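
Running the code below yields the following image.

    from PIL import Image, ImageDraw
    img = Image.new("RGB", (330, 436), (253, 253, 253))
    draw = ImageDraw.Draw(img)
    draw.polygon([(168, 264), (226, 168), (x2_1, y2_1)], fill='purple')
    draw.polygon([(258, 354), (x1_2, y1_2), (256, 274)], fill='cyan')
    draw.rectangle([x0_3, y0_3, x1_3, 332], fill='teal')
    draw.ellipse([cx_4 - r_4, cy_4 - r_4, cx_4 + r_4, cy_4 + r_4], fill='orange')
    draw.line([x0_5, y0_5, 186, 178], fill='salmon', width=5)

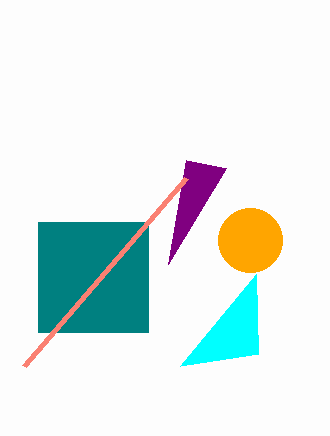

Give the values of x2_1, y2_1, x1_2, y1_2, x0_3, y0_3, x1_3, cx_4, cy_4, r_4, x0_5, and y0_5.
x2_1 = 186, y2_1 = 160, x1_2 = 180, y1_2 = 366, x0_3 = 38, y0_3 = 222, x1_3 = 148, cx_4 = 250, cy_4 = 240, r_4 = 32, x0_5 = 24, y0_5 = 366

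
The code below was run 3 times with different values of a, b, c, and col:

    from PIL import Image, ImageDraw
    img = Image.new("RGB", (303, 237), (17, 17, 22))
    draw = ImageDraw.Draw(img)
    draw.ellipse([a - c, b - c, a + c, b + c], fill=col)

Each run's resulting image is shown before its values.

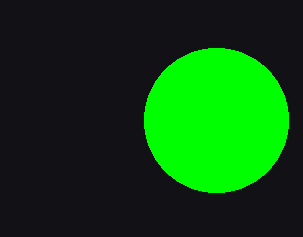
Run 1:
a = 216
b = 120
c = 72
col = 'lime'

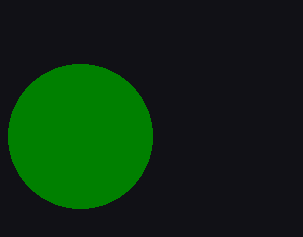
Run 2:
a = 80
b = 136
c = 72
col = 'green'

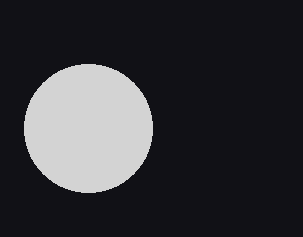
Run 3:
a = 88
b = 128
c = 64
col = 'lightgray'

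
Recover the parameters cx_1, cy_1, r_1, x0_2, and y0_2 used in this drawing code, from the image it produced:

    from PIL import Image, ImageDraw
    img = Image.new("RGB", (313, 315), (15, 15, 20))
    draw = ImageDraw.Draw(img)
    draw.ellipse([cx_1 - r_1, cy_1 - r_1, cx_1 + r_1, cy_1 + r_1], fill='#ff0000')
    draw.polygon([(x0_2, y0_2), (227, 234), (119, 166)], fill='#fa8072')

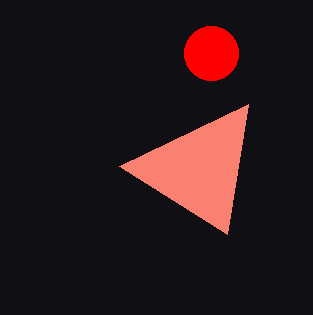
cx_1 = 211
cy_1 = 53
r_1 = 27
x0_2 = 248
y0_2 = 104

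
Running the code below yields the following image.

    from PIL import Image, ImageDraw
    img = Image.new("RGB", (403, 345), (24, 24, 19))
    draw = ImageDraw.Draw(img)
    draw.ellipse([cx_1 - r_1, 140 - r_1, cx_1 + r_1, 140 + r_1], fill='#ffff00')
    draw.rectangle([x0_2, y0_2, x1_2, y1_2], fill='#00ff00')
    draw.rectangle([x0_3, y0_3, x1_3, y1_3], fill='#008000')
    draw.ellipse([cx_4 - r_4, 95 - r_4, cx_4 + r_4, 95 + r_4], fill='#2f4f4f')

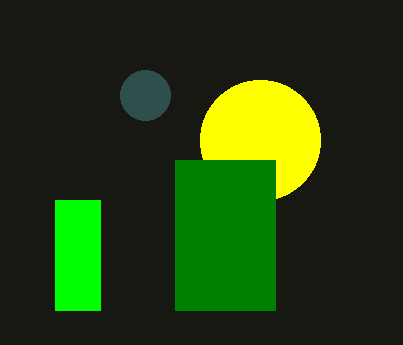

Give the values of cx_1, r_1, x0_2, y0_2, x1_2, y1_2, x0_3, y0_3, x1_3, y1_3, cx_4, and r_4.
cx_1 = 260, r_1 = 60, x0_2 = 55, y0_2 = 200, x1_2 = 100, y1_2 = 310, x0_3 = 175, y0_3 = 160, x1_3 = 275, y1_3 = 310, cx_4 = 145, r_4 = 25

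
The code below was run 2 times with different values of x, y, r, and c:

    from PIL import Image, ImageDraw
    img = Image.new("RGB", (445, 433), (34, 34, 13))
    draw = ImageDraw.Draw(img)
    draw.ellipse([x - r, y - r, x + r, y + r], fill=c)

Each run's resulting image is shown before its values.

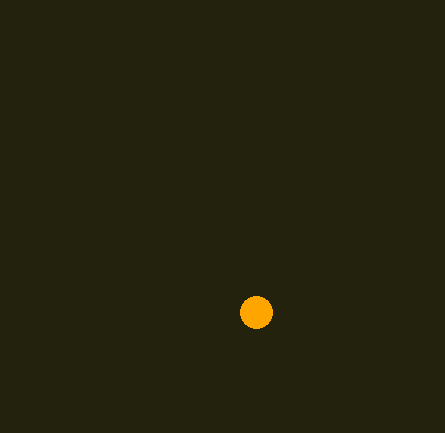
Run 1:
x = 256; y = 312; r = 16; c = 'orange'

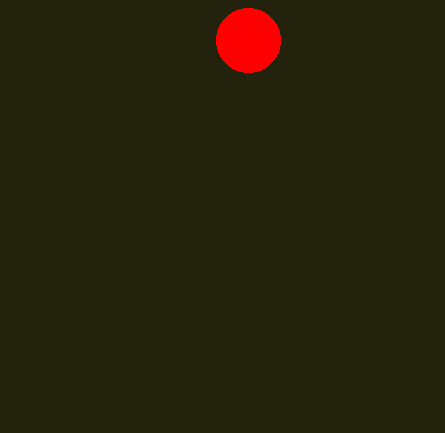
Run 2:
x = 248; y = 40; r = 32; c = 'red'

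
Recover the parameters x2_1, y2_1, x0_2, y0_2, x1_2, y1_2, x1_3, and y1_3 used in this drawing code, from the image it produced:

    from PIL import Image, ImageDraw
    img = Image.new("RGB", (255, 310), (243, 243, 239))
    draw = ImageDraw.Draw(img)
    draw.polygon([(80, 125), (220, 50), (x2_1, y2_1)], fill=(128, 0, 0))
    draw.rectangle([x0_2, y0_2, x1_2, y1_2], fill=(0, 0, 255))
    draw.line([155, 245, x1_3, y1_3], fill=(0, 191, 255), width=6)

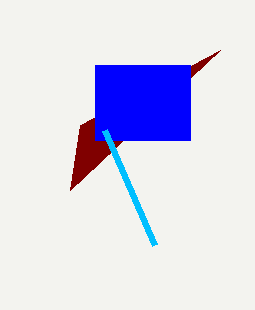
x2_1 = 70; y2_1 = 190; x0_2 = 95; y0_2 = 65; x1_2 = 190; y1_2 = 140; x1_3 = 105; y1_3 = 130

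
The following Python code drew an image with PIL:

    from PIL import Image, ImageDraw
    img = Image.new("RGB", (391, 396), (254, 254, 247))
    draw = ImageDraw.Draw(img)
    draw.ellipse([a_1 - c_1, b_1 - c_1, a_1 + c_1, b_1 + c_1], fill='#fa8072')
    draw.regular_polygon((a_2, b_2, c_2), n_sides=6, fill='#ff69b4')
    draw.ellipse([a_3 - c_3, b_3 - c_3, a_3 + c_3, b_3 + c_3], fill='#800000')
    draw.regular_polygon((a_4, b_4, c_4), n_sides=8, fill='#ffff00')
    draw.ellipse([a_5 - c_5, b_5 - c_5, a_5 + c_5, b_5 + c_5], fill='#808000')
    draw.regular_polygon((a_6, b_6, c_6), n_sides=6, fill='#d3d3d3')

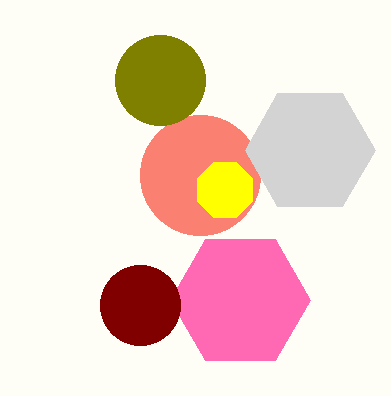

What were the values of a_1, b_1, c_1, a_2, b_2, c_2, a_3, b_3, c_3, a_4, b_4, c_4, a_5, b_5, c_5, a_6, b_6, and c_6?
a_1 = 200; b_1 = 175; c_1 = 60; a_2 = 240; b_2 = 300; c_2 = 70; a_3 = 140; b_3 = 305; c_3 = 40; a_4 = 225; b_4 = 190; c_4 = 30; a_5 = 160; b_5 = 80; c_5 = 45; a_6 = 310; b_6 = 150; c_6 = 65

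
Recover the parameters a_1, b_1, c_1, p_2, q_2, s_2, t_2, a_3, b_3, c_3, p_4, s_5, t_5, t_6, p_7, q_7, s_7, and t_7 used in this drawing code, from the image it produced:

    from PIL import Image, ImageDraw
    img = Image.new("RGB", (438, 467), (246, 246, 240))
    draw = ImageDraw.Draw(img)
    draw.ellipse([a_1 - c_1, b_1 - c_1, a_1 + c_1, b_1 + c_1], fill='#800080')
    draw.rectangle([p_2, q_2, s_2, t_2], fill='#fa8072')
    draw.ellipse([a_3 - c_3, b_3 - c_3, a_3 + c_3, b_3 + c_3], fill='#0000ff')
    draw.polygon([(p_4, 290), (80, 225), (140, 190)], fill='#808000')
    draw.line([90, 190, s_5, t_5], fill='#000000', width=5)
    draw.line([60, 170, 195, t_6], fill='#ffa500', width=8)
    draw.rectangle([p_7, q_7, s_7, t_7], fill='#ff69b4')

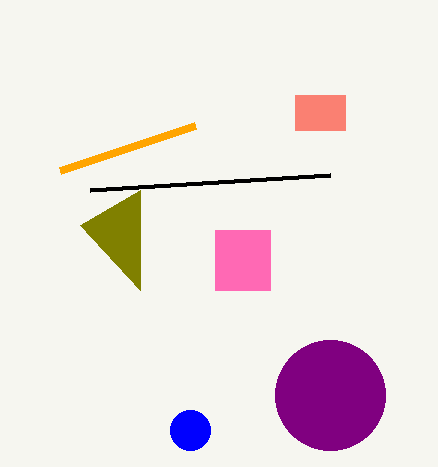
a_1 = 330; b_1 = 395; c_1 = 55; p_2 = 295; q_2 = 95; s_2 = 345; t_2 = 130; a_3 = 190; b_3 = 430; c_3 = 20; p_4 = 140; s_5 = 330; t_5 = 175; t_6 = 125; p_7 = 215; q_7 = 230; s_7 = 270; t_7 = 290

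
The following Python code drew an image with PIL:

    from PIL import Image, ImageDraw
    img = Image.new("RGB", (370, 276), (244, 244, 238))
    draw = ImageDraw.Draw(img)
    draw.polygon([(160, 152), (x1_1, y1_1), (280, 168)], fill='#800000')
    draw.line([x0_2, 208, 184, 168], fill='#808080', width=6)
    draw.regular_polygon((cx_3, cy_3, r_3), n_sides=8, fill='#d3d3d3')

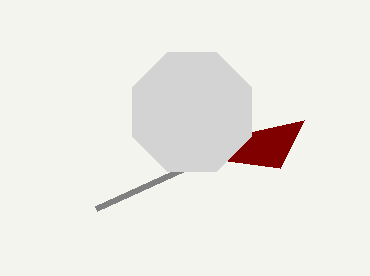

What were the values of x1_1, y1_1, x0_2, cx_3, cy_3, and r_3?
x1_1 = 304; y1_1 = 120; x0_2 = 96; cx_3 = 192; cy_3 = 112; r_3 = 64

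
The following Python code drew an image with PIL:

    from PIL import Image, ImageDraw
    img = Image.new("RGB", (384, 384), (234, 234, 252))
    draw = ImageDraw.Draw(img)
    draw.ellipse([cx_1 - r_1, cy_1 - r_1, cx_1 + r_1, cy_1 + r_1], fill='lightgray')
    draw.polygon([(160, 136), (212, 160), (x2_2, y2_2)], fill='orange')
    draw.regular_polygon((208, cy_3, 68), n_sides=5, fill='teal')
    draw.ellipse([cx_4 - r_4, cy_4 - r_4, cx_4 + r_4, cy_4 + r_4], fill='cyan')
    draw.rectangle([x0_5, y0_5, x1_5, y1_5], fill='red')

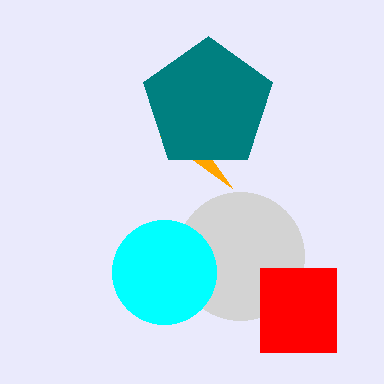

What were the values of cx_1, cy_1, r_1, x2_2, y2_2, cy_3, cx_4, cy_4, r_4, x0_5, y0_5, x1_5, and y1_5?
cx_1 = 240, cy_1 = 256, r_1 = 64, x2_2 = 232, y2_2 = 188, cy_3 = 104, cx_4 = 164, cy_4 = 272, r_4 = 52, x0_5 = 260, y0_5 = 268, x1_5 = 336, y1_5 = 352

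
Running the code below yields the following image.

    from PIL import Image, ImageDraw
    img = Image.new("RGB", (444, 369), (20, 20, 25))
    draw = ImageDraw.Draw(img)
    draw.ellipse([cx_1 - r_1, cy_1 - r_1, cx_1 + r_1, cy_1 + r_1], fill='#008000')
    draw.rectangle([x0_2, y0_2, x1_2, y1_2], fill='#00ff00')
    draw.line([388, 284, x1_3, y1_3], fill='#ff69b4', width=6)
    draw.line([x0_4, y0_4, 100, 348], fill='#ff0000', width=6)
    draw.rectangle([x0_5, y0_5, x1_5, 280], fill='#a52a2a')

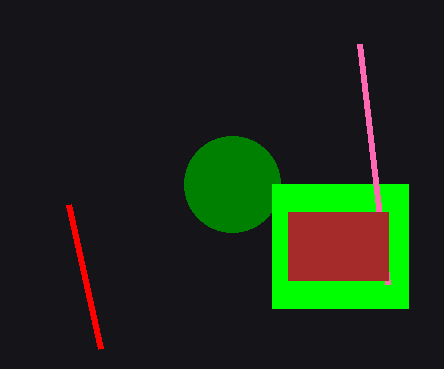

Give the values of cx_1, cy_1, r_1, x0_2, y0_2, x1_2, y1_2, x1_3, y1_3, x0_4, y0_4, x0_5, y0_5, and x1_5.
cx_1 = 232; cy_1 = 184; r_1 = 48; x0_2 = 272; y0_2 = 184; x1_2 = 408; y1_2 = 308; x1_3 = 360; y1_3 = 44; x0_4 = 68; y0_4 = 204; x0_5 = 288; y0_5 = 212; x1_5 = 388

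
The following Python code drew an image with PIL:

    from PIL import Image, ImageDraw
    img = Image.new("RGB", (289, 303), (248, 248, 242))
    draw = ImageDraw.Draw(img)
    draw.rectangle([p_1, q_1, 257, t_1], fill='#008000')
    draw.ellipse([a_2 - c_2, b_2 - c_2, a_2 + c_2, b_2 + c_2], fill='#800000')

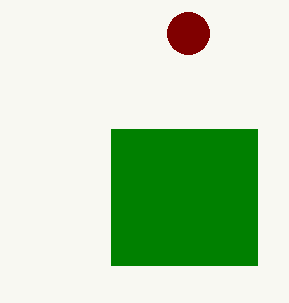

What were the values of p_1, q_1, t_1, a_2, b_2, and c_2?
p_1 = 111
q_1 = 129
t_1 = 265
a_2 = 188
b_2 = 33
c_2 = 21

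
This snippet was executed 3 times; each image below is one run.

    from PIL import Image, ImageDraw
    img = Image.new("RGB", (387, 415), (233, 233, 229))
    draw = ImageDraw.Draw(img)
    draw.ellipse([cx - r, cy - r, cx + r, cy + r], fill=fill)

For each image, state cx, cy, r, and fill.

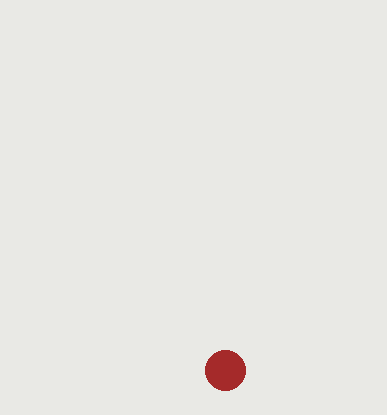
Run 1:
cx = 225; cy = 370; r = 20; fill = 'brown'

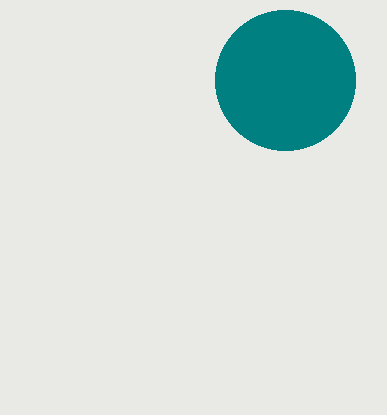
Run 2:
cx = 285, cy = 80, r = 70, fill = 'teal'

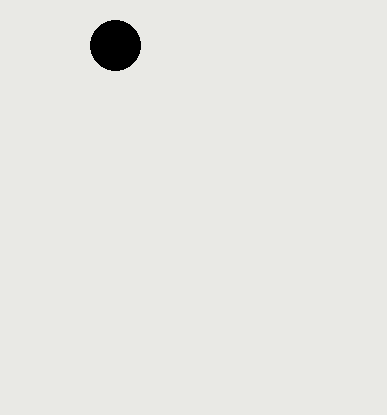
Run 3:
cx = 115, cy = 45, r = 25, fill = 'black'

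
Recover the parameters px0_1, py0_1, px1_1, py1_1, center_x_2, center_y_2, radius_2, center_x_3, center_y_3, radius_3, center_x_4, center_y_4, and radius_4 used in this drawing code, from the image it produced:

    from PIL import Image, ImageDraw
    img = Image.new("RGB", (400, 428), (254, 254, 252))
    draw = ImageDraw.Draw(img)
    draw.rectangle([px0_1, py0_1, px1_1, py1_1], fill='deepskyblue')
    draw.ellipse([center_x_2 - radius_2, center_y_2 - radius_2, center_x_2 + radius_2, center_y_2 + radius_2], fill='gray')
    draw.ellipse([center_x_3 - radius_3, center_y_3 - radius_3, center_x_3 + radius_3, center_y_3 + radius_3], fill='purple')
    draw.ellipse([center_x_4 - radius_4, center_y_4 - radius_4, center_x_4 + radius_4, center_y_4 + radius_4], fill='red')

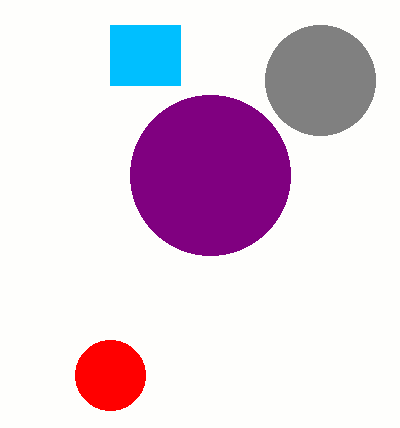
px0_1 = 110, py0_1 = 25, px1_1 = 180, py1_1 = 85, center_x_2 = 320, center_y_2 = 80, radius_2 = 55, center_x_3 = 210, center_y_3 = 175, radius_3 = 80, center_x_4 = 110, center_y_4 = 375, radius_4 = 35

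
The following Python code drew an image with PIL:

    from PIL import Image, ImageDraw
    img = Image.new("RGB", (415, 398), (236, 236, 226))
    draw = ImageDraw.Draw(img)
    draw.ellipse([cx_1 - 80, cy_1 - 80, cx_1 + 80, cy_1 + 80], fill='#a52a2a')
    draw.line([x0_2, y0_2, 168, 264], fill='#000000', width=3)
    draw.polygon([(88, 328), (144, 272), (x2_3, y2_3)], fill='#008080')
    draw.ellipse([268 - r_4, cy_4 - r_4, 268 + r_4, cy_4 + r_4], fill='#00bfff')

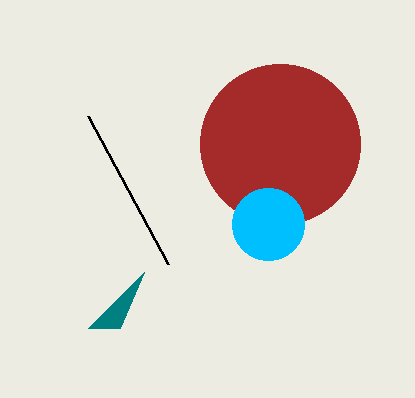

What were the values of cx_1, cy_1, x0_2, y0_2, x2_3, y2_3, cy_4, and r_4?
cx_1 = 280
cy_1 = 144
x0_2 = 88
y0_2 = 116
x2_3 = 120
y2_3 = 328
cy_4 = 224
r_4 = 36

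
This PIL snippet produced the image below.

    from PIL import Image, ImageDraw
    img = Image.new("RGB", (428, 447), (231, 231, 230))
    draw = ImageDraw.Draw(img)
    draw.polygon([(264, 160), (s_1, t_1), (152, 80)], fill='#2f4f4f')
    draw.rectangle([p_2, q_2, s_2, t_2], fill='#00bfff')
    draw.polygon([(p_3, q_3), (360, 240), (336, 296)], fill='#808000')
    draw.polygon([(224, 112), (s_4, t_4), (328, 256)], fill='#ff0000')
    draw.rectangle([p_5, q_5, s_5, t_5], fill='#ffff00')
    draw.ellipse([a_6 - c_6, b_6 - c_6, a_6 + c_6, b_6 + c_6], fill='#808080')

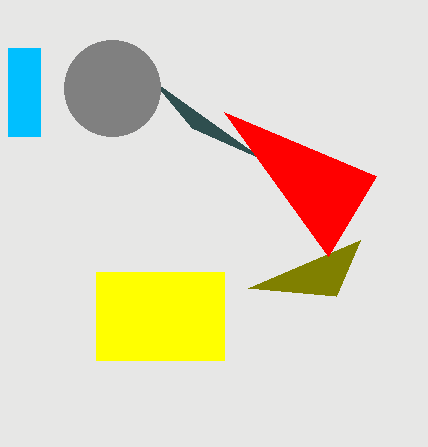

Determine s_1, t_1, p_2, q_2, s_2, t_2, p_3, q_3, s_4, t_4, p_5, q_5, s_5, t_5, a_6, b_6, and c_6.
s_1 = 192; t_1 = 128; p_2 = 8; q_2 = 48; s_2 = 40; t_2 = 136; p_3 = 248; q_3 = 288; s_4 = 376; t_4 = 176; p_5 = 96; q_5 = 272; s_5 = 224; t_5 = 360; a_6 = 112; b_6 = 88; c_6 = 48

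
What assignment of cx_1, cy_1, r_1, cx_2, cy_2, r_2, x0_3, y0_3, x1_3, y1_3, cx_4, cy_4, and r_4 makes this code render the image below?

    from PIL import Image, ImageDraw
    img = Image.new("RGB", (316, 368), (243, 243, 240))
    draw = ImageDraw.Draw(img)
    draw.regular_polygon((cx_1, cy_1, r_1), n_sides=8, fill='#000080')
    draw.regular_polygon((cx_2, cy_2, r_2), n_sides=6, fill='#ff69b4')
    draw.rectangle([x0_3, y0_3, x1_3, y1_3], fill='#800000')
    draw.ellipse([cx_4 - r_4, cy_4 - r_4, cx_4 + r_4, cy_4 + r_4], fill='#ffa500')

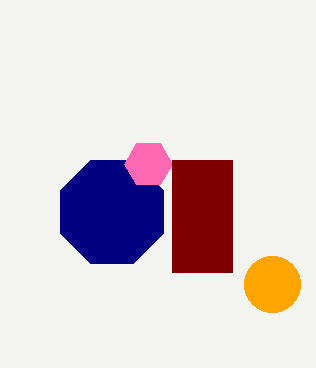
cx_1 = 112; cy_1 = 212; r_1 = 56; cx_2 = 148; cy_2 = 164; r_2 = 24; x0_3 = 172; y0_3 = 160; x1_3 = 232; y1_3 = 272; cx_4 = 272; cy_4 = 284; r_4 = 28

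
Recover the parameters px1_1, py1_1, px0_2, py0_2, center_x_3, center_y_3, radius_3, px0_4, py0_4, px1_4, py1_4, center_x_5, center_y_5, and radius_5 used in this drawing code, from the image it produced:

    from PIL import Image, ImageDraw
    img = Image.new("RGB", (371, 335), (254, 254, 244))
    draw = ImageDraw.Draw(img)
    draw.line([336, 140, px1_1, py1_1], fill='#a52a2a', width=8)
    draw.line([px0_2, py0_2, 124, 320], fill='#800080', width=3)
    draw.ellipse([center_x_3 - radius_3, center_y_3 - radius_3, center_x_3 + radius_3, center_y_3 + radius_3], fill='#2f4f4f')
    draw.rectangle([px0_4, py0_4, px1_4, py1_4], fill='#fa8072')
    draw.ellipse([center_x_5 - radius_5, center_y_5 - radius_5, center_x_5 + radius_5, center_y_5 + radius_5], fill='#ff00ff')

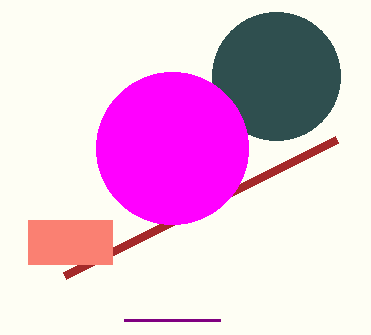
px1_1 = 64; py1_1 = 276; px0_2 = 220; py0_2 = 320; center_x_3 = 276; center_y_3 = 76; radius_3 = 64; px0_4 = 28; py0_4 = 220; px1_4 = 112; py1_4 = 264; center_x_5 = 172; center_y_5 = 148; radius_5 = 76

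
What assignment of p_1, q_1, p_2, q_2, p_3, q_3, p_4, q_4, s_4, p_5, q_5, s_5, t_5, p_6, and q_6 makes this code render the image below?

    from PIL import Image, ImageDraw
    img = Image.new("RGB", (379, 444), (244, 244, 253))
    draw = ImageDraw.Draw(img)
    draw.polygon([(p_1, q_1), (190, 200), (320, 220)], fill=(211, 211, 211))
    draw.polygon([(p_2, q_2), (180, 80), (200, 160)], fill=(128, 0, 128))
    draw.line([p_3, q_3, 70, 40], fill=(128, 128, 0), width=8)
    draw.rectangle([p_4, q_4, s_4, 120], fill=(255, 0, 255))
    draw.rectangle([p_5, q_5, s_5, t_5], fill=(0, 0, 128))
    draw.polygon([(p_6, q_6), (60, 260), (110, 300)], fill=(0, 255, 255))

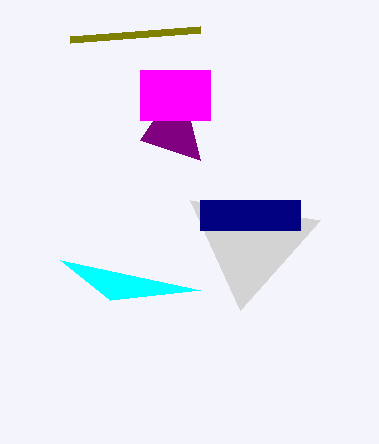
p_1 = 240; q_1 = 310; p_2 = 140; q_2 = 140; p_3 = 200; q_3 = 30; p_4 = 140; q_4 = 70; s_4 = 210; p_5 = 200; q_5 = 200; s_5 = 300; t_5 = 230; p_6 = 200; q_6 = 290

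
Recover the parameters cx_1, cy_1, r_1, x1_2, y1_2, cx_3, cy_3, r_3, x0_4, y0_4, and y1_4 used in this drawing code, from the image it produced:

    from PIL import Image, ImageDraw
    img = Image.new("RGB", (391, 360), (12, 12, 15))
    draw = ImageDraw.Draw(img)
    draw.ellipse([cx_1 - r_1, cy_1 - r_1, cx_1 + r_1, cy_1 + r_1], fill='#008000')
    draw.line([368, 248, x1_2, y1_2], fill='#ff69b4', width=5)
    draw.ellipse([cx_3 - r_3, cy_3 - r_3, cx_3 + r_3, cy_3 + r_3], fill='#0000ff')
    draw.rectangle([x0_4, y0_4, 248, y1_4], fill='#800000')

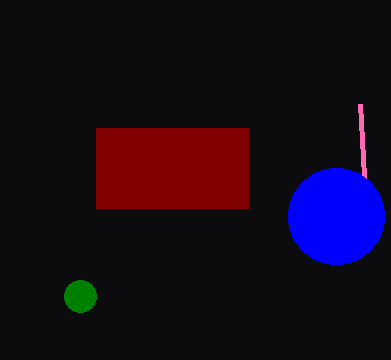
cx_1 = 80
cy_1 = 296
r_1 = 16
x1_2 = 360
y1_2 = 104
cx_3 = 336
cy_3 = 216
r_3 = 48
x0_4 = 96
y0_4 = 128
y1_4 = 208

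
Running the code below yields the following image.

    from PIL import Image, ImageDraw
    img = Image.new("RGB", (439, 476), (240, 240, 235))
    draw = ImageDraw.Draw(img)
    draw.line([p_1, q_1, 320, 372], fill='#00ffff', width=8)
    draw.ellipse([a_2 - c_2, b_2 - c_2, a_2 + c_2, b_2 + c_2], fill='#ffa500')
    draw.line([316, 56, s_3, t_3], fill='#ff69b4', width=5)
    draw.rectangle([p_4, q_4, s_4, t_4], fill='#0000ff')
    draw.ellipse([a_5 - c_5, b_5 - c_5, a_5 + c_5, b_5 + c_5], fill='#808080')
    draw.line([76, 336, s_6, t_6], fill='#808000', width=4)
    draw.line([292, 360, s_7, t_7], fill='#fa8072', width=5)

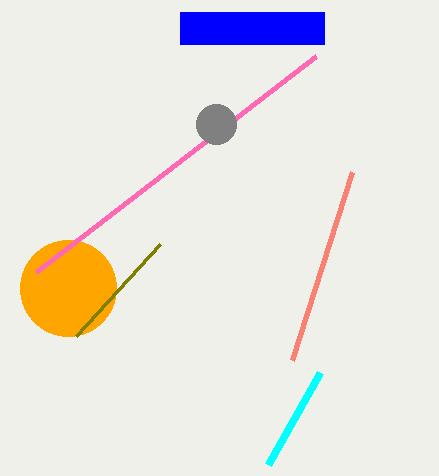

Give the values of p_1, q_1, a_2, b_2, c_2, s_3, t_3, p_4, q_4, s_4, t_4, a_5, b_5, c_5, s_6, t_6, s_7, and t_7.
p_1 = 268, q_1 = 464, a_2 = 68, b_2 = 288, c_2 = 48, s_3 = 36, t_3 = 272, p_4 = 180, q_4 = 12, s_4 = 324, t_4 = 44, a_5 = 216, b_5 = 124, c_5 = 20, s_6 = 160, t_6 = 244, s_7 = 352, t_7 = 172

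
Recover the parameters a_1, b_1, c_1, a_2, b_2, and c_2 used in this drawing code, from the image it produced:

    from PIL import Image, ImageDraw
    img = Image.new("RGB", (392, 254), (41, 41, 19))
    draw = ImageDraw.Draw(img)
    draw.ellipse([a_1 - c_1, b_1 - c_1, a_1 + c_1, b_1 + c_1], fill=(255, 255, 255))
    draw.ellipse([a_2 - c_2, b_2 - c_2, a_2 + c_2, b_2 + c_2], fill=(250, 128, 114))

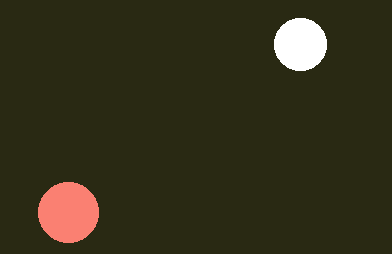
a_1 = 300; b_1 = 44; c_1 = 26; a_2 = 68; b_2 = 212; c_2 = 30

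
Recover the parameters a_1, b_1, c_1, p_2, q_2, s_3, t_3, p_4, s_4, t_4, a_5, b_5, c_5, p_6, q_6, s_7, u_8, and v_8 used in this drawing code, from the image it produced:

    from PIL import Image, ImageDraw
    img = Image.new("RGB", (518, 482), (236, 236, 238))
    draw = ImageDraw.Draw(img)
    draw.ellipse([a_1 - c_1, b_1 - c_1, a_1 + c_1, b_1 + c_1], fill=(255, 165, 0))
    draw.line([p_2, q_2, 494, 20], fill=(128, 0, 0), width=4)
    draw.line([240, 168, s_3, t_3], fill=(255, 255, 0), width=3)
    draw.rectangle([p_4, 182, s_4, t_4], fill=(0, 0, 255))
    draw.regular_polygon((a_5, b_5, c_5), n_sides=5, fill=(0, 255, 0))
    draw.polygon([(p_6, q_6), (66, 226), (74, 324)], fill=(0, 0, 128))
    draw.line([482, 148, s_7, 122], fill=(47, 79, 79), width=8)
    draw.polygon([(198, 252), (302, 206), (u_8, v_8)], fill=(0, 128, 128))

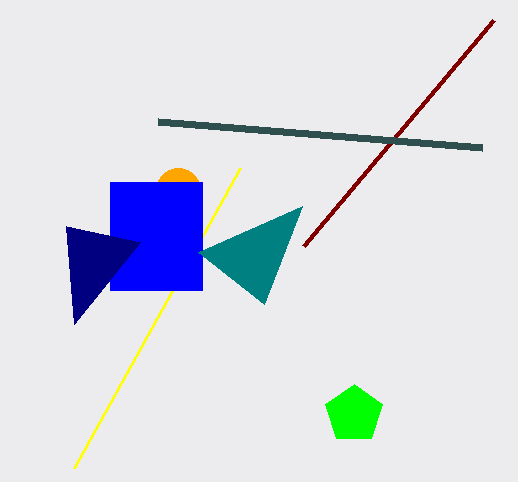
a_1 = 178
b_1 = 190
c_1 = 22
p_2 = 304
q_2 = 246
s_3 = 74
t_3 = 468
p_4 = 110
s_4 = 202
t_4 = 290
a_5 = 354
b_5 = 414
c_5 = 30
p_6 = 140
q_6 = 242
s_7 = 158
u_8 = 264
v_8 = 304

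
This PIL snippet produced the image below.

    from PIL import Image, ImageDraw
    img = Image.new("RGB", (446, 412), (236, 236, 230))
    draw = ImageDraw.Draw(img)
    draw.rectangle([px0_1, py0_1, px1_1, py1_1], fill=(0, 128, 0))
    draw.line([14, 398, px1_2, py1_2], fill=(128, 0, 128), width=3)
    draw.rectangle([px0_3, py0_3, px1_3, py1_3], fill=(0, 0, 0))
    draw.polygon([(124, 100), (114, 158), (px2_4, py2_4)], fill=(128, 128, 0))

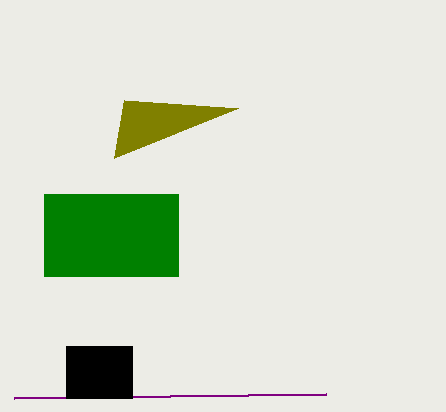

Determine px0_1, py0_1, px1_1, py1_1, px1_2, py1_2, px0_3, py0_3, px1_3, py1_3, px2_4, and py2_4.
px0_1 = 44, py0_1 = 194, px1_1 = 178, py1_1 = 276, px1_2 = 326, py1_2 = 394, px0_3 = 66, py0_3 = 346, px1_3 = 132, py1_3 = 398, px2_4 = 238, py2_4 = 108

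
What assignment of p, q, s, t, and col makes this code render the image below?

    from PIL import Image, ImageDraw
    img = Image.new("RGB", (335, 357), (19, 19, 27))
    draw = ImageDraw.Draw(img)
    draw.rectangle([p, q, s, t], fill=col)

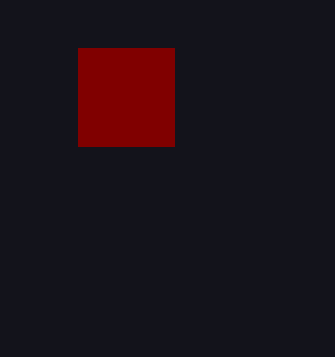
p = 78, q = 48, s = 174, t = 146, col = 'maroon'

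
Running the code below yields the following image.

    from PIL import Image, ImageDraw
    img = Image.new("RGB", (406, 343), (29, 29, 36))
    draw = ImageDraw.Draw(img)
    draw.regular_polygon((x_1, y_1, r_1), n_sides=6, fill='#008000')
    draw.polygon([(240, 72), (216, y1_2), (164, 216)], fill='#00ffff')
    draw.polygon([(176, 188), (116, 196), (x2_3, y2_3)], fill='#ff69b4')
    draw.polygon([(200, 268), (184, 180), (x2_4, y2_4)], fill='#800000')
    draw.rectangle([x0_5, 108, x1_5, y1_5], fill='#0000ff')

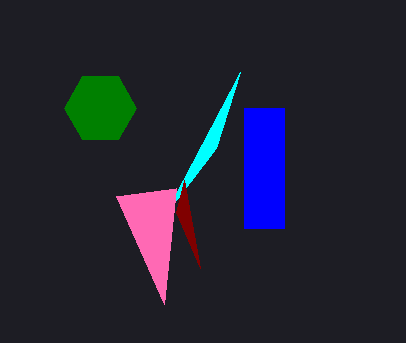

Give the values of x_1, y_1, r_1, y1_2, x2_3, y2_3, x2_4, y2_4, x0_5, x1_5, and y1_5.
x_1 = 100, y_1 = 108, r_1 = 36, y1_2 = 148, x2_3 = 164, y2_3 = 304, x2_4 = 176, y2_4 = 212, x0_5 = 244, x1_5 = 284, y1_5 = 228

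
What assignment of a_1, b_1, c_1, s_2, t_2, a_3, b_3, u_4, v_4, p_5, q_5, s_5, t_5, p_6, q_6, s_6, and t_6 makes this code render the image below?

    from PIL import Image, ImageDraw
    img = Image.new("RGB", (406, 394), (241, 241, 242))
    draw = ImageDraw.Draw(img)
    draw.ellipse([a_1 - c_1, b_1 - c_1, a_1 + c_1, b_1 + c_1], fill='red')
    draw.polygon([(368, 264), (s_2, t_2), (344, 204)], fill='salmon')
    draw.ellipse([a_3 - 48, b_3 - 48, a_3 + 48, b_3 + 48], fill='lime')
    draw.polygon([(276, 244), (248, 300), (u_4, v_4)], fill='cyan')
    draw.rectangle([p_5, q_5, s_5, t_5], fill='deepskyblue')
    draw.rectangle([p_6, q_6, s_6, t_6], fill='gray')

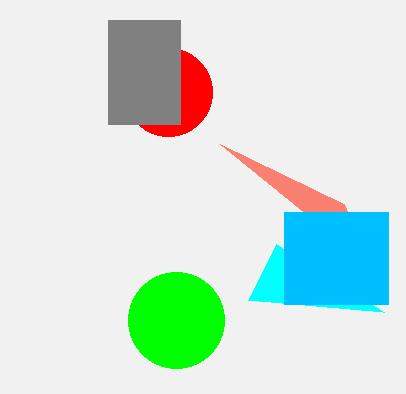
a_1 = 168, b_1 = 92, c_1 = 44, s_2 = 220, t_2 = 144, a_3 = 176, b_3 = 320, u_4 = 384, v_4 = 312, p_5 = 284, q_5 = 212, s_5 = 388, t_5 = 304, p_6 = 108, q_6 = 20, s_6 = 180, t_6 = 124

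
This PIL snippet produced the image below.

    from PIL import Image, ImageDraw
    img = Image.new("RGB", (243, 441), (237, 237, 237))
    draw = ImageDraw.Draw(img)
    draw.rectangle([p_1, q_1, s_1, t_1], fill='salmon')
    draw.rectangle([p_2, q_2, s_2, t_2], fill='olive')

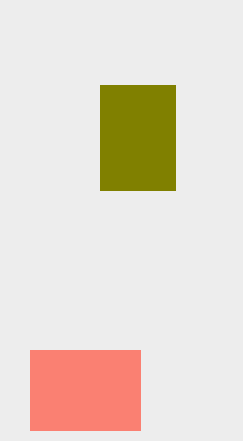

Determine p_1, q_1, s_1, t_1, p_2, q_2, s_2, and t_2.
p_1 = 30, q_1 = 350, s_1 = 140, t_1 = 430, p_2 = 100, q_2 = 85, s_2 = 175, t_2 = 190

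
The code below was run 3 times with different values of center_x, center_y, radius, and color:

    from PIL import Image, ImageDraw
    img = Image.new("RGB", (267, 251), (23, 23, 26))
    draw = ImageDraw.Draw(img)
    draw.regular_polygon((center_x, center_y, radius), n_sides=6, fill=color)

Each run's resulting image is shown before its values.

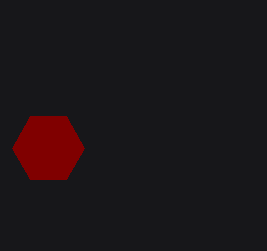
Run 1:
center_x = 48
center_y = 148
radius = 36
color = 'maroon'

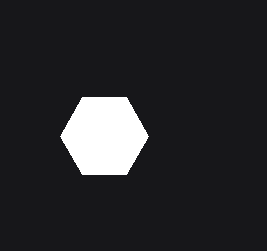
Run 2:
center_x = 104
center_y = 136
radius = 44
color = 'white'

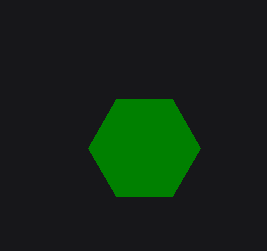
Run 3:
center_x = 144
center_y = 148
radius = 56
color = 'green'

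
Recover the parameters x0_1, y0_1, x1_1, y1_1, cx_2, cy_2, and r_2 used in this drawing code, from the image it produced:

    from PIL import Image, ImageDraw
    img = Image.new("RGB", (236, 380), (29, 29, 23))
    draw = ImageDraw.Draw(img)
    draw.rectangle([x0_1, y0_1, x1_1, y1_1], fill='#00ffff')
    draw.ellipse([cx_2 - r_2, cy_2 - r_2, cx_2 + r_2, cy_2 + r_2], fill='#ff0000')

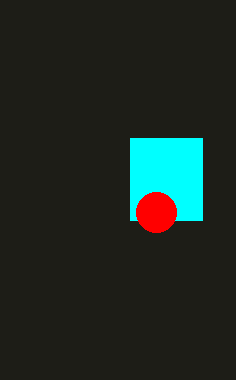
x0_1 = 130
y0_1 = 138
x1_1 = 202
y1_1 = 220
cx_2 = 156
cy_2 = 212
r_2 = 20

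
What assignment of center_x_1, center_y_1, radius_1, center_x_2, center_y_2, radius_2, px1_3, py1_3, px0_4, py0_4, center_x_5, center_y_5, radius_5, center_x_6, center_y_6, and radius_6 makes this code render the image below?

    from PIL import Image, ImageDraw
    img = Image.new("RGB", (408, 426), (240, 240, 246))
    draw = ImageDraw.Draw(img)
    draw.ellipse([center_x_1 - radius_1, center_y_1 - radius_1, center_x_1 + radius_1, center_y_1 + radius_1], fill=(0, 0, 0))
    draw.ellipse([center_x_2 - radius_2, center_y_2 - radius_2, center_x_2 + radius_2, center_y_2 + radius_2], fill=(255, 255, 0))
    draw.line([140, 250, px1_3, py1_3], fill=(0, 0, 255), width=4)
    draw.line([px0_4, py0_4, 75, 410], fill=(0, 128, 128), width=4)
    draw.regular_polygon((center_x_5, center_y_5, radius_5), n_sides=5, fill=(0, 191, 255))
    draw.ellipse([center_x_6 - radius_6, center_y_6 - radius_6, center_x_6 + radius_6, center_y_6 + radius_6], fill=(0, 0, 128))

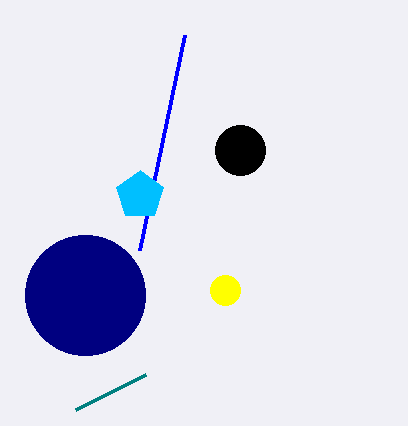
center_x_1 = 240, center_y_1 = 150, radius_1 = 25, center_x_2 = 225, center_y_2 = 290, radius_2 = 15, px1_3 = 185, py1_3 = 35, px0_4 = 145, py0_4 = 375, center_x_5 = 140, center_y_5 = 195, radius_5 = 25, center_x_6 = 85, center_y_6 = 295, radius_6 = 60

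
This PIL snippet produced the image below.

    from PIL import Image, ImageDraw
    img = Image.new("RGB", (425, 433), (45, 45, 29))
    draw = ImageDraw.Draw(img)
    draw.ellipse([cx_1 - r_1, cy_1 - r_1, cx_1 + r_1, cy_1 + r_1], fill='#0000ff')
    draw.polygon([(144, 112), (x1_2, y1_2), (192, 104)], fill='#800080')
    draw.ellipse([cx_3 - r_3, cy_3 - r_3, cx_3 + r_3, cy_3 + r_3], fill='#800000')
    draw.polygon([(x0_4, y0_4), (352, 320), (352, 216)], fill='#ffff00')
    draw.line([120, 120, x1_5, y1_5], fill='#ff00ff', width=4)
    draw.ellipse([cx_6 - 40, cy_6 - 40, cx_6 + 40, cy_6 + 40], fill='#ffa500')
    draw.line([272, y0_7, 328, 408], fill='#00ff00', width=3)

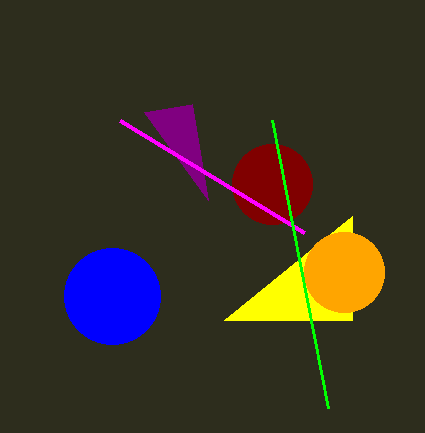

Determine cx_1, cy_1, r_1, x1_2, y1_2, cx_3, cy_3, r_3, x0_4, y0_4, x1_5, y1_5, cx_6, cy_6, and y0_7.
cx_1 = 112; cy_1 = 296; r_1 = 48; x1_2 = 208; y1_2 = 200; cx_3 = 272; cy_3 = 184; r_3 = 40; x0_4 = 224; y0_4 = 320; x1_5 = 304; y1_5 = 232; cx_6 = 344; cy_6 = 272; y0_7 = 120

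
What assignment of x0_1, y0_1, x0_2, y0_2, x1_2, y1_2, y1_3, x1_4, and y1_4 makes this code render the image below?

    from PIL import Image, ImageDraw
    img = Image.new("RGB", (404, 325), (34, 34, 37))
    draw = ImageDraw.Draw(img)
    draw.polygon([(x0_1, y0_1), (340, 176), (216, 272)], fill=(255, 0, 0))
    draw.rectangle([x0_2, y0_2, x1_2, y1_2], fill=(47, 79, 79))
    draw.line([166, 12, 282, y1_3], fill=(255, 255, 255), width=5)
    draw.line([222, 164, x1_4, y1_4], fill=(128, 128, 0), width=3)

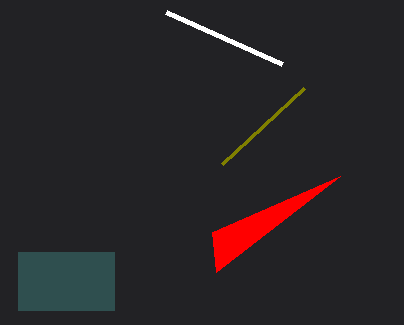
x0_1 = 212; y0_1 = 232; x0_2 = 18; y0_2 = 252; x1_2 = 114; y1_2 = 310; y1_3 = 64; x1_4 = 304; y1_4 = 88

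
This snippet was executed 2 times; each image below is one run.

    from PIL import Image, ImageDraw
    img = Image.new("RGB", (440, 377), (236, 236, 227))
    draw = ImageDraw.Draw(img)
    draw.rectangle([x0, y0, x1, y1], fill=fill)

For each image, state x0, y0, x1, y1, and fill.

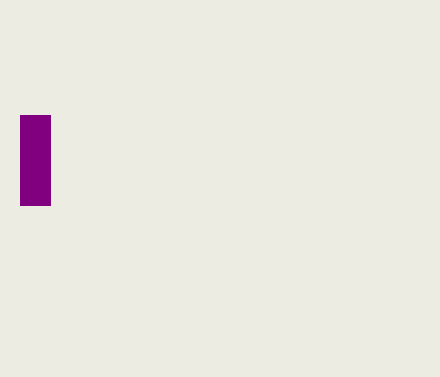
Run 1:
x0 = 20, y0 = 115, x1 = 50, y1 = 205, fill = 'purple'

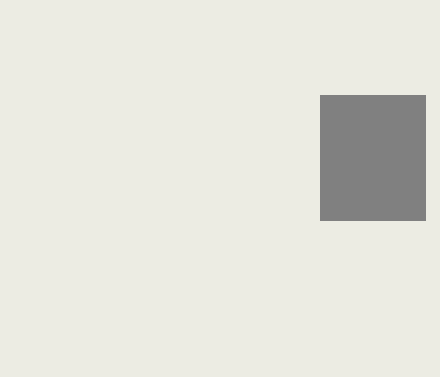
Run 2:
x0 = 320, y0 = 95, x1 = 425, y1 = 220, fill = 'gray'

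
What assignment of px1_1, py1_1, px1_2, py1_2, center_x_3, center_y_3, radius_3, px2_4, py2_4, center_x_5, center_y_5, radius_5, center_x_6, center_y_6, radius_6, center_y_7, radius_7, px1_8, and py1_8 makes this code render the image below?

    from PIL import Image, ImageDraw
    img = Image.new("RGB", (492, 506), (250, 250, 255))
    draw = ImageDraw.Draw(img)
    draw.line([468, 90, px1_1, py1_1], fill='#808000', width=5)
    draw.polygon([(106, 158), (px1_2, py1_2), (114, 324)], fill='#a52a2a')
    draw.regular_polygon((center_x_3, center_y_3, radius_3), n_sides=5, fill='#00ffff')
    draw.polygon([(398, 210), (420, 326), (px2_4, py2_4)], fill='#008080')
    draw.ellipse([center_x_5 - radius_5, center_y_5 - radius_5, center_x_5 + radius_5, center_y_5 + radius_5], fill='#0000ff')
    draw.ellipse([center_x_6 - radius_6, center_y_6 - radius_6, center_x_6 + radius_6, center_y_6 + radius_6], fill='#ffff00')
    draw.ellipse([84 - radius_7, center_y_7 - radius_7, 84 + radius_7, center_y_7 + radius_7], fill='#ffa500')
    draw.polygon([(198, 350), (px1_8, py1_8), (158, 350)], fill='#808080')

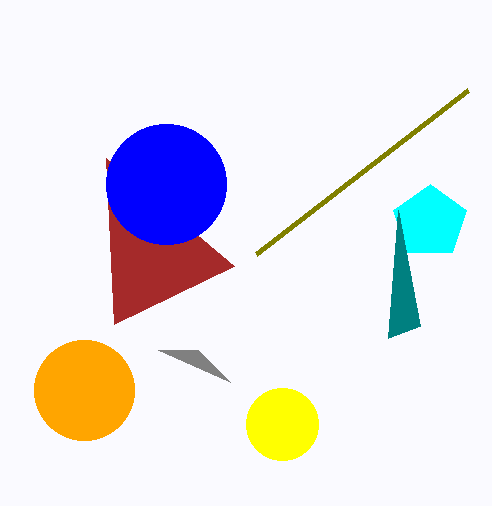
px1_1 = 256
py1_1 = 254
px1_2 = 234
py1_2 = 266
center_x_3 = 430
center_y_3 = 222
radius_3 = 38
px2_4 = 388
py2_4 = 338
center_x_5 = 166
center_y_5 = 184
radius_5 = 60
center_x_6 = 282
center_y_6 = 424
radius_6 = 36
center_y_7 = 390
radius_7 = 50
px1_8 = 230
py1_8 = 382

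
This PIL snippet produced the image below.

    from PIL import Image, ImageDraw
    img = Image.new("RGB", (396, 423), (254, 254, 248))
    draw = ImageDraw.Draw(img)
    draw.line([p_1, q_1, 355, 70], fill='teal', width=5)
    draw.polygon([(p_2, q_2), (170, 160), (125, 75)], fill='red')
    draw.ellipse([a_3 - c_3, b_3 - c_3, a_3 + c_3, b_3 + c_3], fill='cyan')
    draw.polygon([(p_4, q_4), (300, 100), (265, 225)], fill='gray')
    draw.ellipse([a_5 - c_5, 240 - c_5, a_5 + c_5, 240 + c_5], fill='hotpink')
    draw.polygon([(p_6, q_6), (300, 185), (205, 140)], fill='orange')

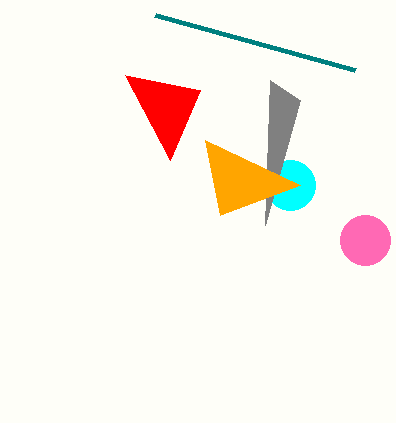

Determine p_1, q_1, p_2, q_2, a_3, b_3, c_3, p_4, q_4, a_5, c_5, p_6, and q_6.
p_1 = 155; q_1 = 15; p_2 = 200; q_2 = 90; a_3 = 290; b_3 = 185; c_3 = 25; p_4 = 270; q_4 = 80; a_5 = 365; c_5 = 25; p_6 = 220; q_6 = 215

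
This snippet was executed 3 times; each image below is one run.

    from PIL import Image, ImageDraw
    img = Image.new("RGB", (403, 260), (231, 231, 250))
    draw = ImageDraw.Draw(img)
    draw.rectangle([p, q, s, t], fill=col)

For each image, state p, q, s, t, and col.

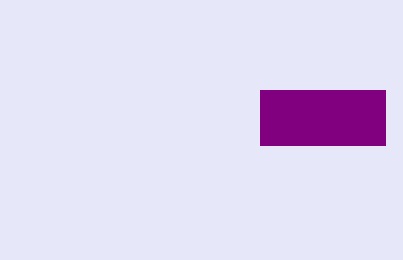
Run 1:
p = 260; q = 90; s = 385; t = 145; col = 'purple'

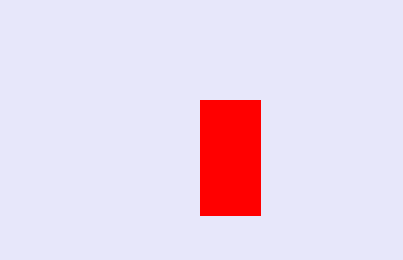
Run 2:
p = 200
q = 100
s = 260
t = 215
col = 'red'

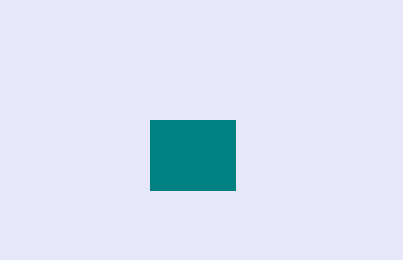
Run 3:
p = 150, q = 120, s = 235, t = 190, col = 'teal'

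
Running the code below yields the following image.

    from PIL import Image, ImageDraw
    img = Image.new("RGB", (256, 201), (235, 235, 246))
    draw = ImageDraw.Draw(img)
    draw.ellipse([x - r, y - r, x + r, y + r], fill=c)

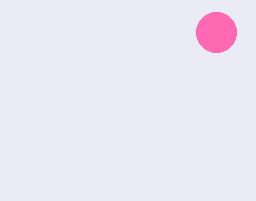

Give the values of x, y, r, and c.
x = 216
y = 32
r = 20
c = 'hotpink'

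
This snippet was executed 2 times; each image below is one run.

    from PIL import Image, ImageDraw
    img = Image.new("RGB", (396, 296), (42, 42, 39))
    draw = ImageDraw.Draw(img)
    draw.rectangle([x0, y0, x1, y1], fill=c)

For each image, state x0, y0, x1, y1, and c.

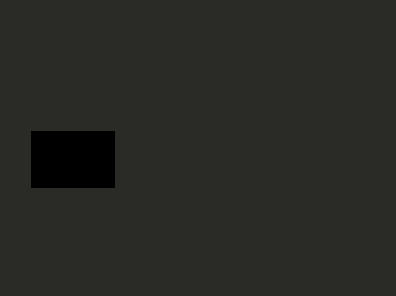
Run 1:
x0 = 31, y0 = 131, x1 = 114, y1 = 187, c = 'black'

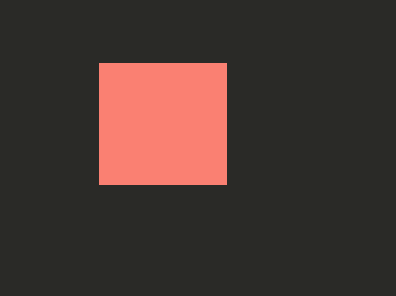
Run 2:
x0 = 99, y0 = 63, x1 = 226, y1 = 184, c = 'salmon'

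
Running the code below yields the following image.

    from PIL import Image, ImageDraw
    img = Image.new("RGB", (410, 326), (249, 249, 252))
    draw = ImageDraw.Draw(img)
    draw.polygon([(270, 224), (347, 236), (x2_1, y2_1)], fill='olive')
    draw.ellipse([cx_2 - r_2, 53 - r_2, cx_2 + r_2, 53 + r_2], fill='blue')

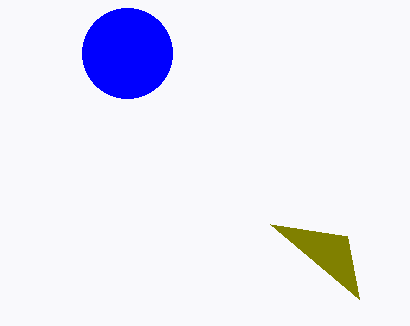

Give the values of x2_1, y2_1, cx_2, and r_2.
x2_1 = 359, y2_1 = 299, cx_2 = 127, r_2 = 45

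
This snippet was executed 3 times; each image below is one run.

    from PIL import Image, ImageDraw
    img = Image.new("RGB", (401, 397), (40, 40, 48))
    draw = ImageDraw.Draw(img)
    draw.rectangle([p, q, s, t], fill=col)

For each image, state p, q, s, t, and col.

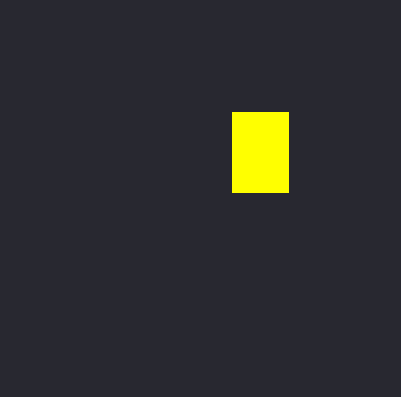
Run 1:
p = 232; q = 112; s = 288; t = 192; col = 'yellow'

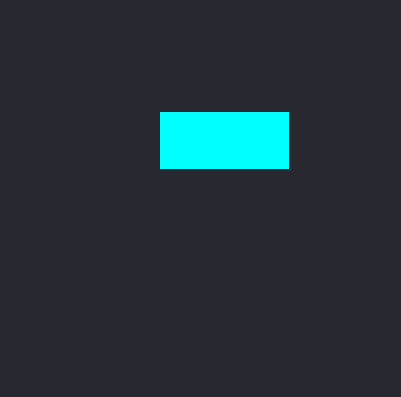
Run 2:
p = 160, q = 112, s = 288, t = 168, col = 'cyan'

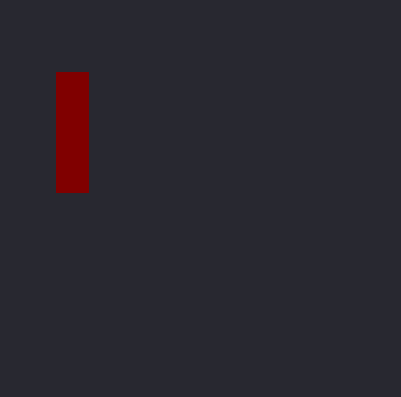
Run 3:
p = 56; q = 72; s = 88; t = 192; col = 'maroon'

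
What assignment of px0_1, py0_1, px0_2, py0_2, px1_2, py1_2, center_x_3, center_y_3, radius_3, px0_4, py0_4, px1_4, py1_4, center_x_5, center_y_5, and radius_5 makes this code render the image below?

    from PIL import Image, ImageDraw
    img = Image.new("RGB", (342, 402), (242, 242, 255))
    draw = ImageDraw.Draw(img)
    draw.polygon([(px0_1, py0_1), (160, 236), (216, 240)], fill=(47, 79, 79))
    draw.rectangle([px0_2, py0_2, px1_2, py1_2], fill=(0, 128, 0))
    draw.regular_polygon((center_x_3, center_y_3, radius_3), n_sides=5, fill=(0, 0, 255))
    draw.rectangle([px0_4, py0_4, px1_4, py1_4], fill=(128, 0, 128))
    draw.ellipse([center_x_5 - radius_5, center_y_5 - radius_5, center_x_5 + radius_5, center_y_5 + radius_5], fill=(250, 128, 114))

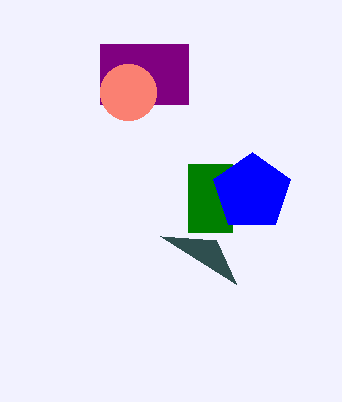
px0_1 = 236
py0_1 = 284
px0_2 = 188
py0_2 = 164
px1_2 = 232
py1_2 = 232
center_x_3 = 252
center_y_3 = 192
radius_3 = 40
px0_4 = 100
py0_4 = 44
px1_4 = 188
py1_4 = 104
center_x_5 = 128
center_y_5 = 92
radius_5 = 28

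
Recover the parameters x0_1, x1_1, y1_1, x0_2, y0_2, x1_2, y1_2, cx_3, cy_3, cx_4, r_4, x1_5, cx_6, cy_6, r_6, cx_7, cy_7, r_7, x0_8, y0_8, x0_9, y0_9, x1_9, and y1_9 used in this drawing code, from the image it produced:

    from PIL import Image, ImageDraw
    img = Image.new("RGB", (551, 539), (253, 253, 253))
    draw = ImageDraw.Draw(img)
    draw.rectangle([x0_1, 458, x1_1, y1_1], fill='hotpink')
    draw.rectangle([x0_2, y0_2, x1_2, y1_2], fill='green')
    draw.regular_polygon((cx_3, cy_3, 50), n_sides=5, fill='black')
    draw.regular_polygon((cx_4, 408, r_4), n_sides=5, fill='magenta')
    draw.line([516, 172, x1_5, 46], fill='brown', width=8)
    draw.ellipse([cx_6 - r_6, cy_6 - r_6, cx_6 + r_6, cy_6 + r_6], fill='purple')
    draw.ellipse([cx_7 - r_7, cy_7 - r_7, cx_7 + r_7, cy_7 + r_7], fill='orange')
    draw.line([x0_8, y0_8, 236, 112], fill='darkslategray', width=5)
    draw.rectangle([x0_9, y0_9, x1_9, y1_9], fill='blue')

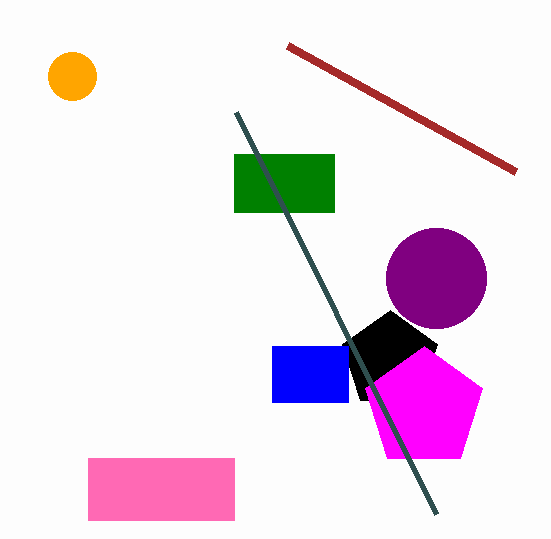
x0_1 = 88
x1_1 = 234
y1_1 = 520
x0_2 = 234
y0_2 = 154
x1_2 = 334
y1_2 = 212
cx_3 = 390
cy_3 = 360
cx_4 = 424
r_4 = 62
x1_5 = 288
cx_6 = 436
cy_6 = 278
r_6 = 50
cx_7 = 72
cy_7 = 76
r_7 = 24
x0_8 = 436
y0_8 = 514
x0_9 = 272
y0_9 = 346
x1_9 = 348
y1_9 = 402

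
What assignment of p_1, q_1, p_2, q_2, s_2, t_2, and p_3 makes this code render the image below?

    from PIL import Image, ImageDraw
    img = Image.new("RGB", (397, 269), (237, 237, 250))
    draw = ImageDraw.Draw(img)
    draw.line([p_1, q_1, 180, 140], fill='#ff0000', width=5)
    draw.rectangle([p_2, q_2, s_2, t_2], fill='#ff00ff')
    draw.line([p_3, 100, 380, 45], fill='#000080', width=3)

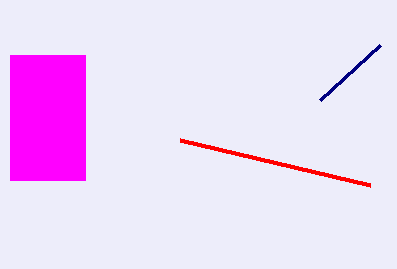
p_1 = 370, q_1 = 185, p_2 = 10, q_2 = 55, s_2 = 85, t_2 = 180, p_3 = 320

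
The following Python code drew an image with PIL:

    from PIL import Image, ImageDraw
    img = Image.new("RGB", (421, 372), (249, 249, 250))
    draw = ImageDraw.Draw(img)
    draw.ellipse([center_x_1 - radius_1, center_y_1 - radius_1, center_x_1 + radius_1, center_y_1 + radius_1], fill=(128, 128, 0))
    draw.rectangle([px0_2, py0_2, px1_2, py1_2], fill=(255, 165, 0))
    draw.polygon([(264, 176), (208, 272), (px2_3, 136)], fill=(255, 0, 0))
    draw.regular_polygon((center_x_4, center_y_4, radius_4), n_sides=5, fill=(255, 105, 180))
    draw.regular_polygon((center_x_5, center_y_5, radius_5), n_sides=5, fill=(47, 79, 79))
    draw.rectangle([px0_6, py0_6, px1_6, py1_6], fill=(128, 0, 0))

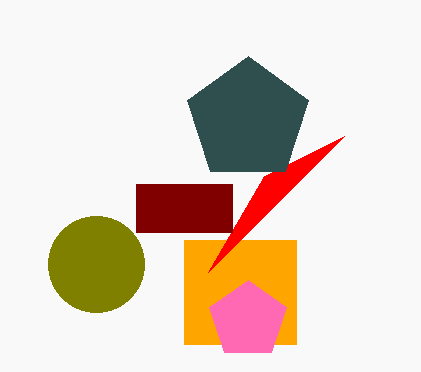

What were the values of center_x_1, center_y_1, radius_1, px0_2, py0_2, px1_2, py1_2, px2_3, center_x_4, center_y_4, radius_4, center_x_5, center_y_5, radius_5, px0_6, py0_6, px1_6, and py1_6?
center_x_1 = 96
center_y_1 = 264
radius_1 = 48
px0_2 = 184
py0_2 = 240
px1_2 = 296
py1_2 = 344
px2_3 = 344
center_x_4 = 248
center_y_4 = 320
radius_4 = 40
center_x_5 = 248
center_y_5 = 120
radius_5 = 64
px0_6 = 136
py0_6 = 184
px1_6 = 232
py1_6 = 232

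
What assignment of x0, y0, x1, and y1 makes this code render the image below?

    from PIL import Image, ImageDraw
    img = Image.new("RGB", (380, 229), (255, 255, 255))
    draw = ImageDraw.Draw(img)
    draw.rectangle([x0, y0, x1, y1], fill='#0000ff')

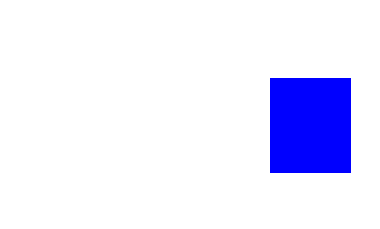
x0 = 270; y0 = 78; x1 = 350; y1 = 172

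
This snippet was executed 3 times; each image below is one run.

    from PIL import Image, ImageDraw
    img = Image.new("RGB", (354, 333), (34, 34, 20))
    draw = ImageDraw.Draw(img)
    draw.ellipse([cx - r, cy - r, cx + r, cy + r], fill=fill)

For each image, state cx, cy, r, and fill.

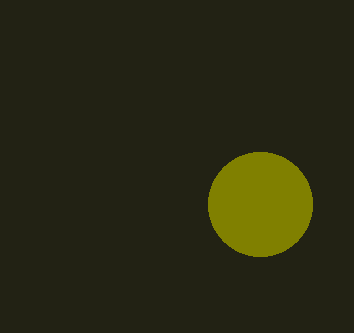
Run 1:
cx = 260; cy = 204; r = 52; fill = 'olive'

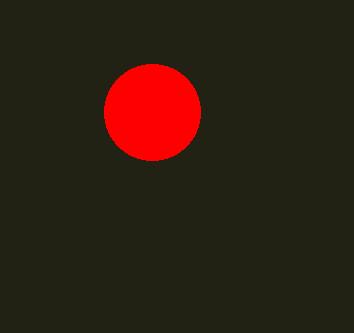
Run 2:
cx = 152, cy = 112, r = 48, fill = 'red'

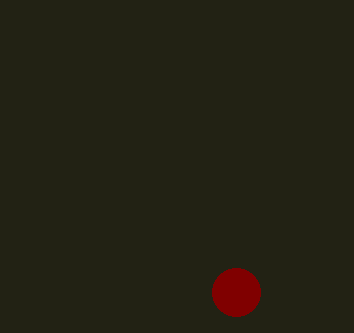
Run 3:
cx = 236; cy = 292; r = 24; fill = 'maroon'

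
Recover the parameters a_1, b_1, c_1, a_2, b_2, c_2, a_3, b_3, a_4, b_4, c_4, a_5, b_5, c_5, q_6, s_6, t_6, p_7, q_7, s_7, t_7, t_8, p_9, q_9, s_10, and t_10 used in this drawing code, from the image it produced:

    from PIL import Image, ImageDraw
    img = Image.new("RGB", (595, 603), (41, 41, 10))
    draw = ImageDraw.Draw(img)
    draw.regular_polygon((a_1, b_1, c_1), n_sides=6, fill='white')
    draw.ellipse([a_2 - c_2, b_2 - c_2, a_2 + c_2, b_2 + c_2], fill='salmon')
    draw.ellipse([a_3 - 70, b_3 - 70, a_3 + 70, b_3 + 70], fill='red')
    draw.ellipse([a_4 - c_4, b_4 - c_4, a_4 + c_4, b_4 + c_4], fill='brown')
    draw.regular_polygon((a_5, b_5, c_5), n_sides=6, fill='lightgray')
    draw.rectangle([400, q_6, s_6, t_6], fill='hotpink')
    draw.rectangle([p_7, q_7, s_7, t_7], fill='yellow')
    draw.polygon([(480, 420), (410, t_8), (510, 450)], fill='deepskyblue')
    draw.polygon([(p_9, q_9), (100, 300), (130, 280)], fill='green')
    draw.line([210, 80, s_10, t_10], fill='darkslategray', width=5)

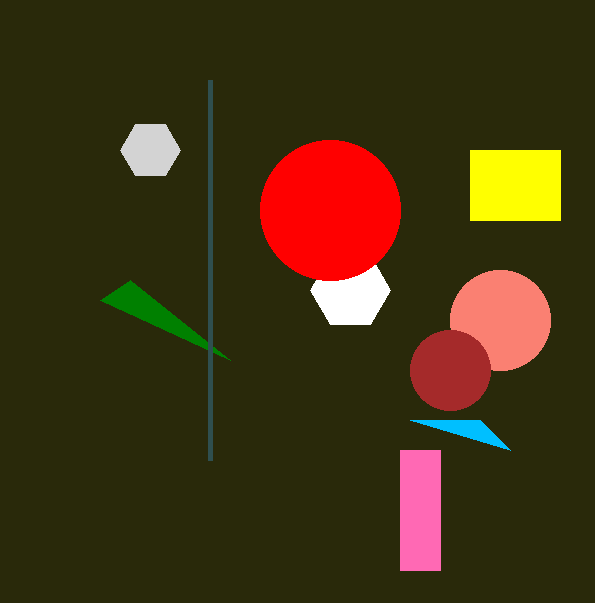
a_1 = 350; b_1 = 290; c_1 = 40; a_2 = 500; b_2 = 320; c_2 = 50; a_3 = 330; b_3 = 210; a_4 = 450; b_4 = 370; c_4 = 40; a_5 = 150; b_5 = 150; c_5 = 30; q_6 = 450; s_6 = 440; t_6 = 570; p_7 = 470; q_7 = 150; s_7 = 560; t_7 = 220; t_8 = 420; p_9 = 230; q_9 = 360; s_10 = 210; t_10 = 460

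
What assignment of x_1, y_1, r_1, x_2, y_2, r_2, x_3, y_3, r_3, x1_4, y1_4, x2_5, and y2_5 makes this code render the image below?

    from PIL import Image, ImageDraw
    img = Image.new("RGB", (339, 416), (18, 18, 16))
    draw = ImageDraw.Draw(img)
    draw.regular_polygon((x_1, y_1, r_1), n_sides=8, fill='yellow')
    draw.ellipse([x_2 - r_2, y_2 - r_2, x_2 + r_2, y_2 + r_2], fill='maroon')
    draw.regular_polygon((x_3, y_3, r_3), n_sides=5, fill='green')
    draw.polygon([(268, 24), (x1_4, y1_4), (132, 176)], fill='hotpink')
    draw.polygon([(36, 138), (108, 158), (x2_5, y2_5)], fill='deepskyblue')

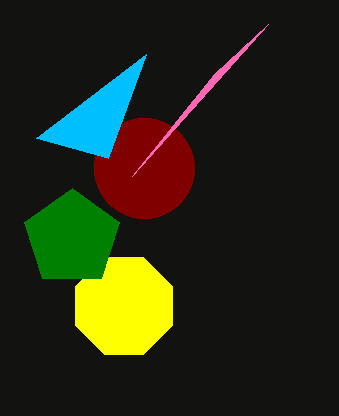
x_1 = 124; y_1 = 306; r_1 = 52; x_2 = 144; y_2 = 168; r_2 = 50; x_3 = 72; y_3 = 238; r_3 = 50; x1_4 = 214; y1_4 = 74; x2_5 = 146; y2_5 = 54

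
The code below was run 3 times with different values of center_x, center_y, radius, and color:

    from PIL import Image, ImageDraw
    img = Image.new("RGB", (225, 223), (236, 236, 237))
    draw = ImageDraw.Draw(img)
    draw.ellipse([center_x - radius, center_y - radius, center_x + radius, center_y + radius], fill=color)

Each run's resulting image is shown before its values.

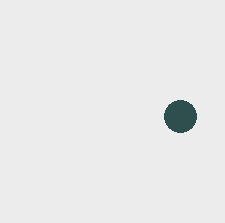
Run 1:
center_x = 180
center_y = 116
radius = 16
color = 'darkslategray'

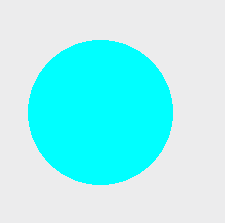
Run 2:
center_x = 100
center_y = 112
radius = 72
color = 'cyan'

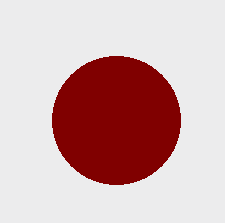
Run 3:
center_x = 116
center_y = 120
radius = 64
color = 'maroon'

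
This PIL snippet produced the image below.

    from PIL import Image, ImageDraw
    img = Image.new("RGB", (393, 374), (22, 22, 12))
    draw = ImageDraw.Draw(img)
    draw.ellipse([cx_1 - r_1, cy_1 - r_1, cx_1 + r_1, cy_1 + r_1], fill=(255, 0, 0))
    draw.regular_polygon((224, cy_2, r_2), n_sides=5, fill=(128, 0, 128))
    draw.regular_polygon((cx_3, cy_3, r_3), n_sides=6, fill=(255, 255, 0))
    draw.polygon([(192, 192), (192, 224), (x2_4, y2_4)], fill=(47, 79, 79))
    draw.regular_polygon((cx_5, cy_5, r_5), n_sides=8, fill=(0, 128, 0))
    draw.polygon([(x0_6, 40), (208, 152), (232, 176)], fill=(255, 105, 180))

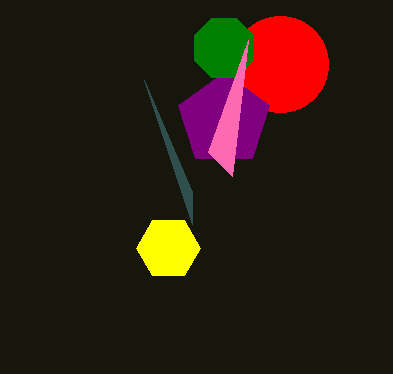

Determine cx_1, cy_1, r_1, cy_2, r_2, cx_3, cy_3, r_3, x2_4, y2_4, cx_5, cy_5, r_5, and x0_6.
cx_1 = 280
cy_1 = 64
r_1 = 48
cy_2 = 120
r_2 = 48
cx_3 = 168
cy_3 = 248
r_3 = 32
x2_4 = 144
y2_4 = 80
cx_5 = 224
cy_5 = 48
r_5 = 32
x0_6 = 248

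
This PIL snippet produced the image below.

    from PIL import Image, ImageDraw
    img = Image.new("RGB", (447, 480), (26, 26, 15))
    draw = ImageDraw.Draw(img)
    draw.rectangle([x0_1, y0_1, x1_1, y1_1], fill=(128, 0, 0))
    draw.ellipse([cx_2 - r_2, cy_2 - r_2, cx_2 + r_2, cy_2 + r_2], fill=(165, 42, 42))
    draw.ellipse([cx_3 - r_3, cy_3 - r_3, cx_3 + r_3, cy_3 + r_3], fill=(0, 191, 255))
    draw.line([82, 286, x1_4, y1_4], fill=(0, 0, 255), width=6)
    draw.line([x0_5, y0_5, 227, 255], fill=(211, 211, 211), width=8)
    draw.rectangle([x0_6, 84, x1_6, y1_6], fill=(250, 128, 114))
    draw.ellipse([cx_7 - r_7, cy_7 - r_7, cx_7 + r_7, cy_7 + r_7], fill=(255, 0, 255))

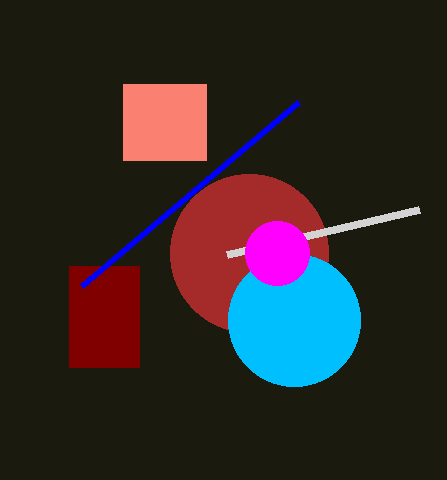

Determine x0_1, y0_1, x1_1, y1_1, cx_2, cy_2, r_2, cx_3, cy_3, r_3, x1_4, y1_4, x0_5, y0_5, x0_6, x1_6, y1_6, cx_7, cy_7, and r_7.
x0_1 = 69, y0_1 = 266, x1_1 = 139, y1_1 = 367, cx_2 = 249, cy_2 = 253, r_2 = 79, cx_3 = 294, cy_3 = 320, r_3 = 66, x1_4 = 299, y1_4 = 102, x0_5 = 419, y0_5 = 210, x0_6 = 123, x1_6 = 206, y1_6 = 160, cx_7 = 277, cy_7 = 253, r_7 = 32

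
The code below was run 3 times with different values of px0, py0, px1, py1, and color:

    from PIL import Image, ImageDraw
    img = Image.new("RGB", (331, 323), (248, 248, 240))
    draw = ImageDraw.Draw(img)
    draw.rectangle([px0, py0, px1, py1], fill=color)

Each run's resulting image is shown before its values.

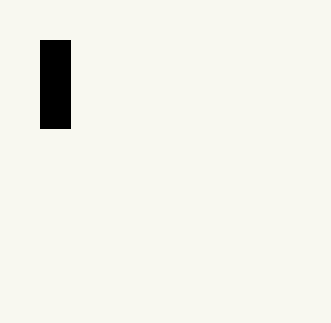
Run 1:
px0 = 40; py0 = 40; px1 = 70; py1 = 128; color = 'black'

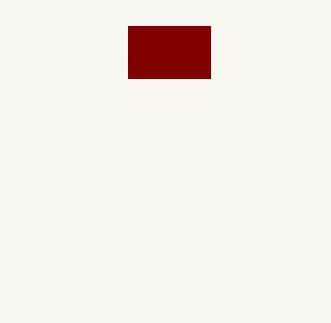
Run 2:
px0 = 128; py0 = 26; px1 = 210; py1 = 78; color = 'maroon'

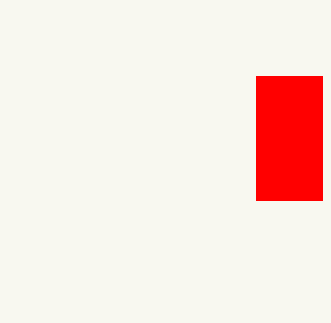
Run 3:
px0 = 256, py0 = 76, px1 = 322, py1 = 200, color = 'red'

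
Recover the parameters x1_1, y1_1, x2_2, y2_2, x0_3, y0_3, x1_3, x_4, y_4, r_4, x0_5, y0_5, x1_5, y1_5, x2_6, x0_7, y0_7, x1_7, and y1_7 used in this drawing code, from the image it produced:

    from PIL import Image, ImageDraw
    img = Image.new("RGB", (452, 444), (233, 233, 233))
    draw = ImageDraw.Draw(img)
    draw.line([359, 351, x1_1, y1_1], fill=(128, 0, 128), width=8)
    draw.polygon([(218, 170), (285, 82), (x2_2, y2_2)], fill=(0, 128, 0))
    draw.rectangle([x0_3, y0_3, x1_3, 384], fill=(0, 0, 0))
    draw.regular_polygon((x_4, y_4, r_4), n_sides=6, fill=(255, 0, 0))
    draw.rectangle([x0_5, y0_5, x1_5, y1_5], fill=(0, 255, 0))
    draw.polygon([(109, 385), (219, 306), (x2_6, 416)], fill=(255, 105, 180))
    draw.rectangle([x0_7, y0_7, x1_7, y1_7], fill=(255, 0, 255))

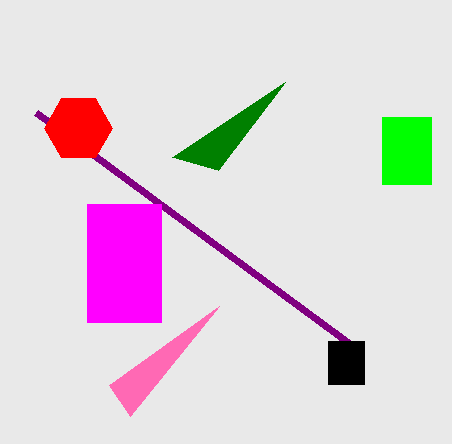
x1_1 = 36
y1_1 = 113
x2_2 = 172
y2_2 = 157
x0_3 = 328
y0_3 = 341
x1_3 = 364
x_4 = 78
y_4 = 128
r_4 = 34
x0_5 = 382
y0_5 = 117
x1_5 = 431
y1_5 = 184
x2_6 = 130
x0_7 = 87
y0_7 = 204
x1_7 = 161
y1_7 = 322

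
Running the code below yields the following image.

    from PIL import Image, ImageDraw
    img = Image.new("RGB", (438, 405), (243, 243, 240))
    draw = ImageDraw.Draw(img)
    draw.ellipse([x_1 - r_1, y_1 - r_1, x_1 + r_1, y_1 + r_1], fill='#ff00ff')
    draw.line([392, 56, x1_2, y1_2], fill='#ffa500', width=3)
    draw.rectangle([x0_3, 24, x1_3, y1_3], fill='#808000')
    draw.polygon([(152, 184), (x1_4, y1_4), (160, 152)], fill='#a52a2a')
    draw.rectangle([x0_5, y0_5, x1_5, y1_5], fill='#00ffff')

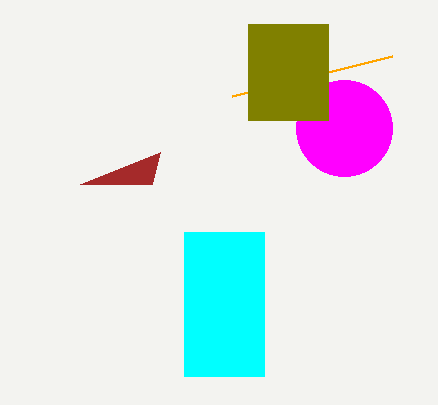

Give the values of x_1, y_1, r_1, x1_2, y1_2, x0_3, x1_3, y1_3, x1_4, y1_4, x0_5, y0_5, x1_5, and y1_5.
x_1 = 344
y_1 = 128
r_1 = 48
x1_2 = 232
y1_2 = 96
x0_3 = 248
x1_3 = 328
y1_3 = 120
x1_4 = 80
y1_4 = 184
x0_5 = 184
y0_5 = 232
x1_5 = 264
y1_5 = 376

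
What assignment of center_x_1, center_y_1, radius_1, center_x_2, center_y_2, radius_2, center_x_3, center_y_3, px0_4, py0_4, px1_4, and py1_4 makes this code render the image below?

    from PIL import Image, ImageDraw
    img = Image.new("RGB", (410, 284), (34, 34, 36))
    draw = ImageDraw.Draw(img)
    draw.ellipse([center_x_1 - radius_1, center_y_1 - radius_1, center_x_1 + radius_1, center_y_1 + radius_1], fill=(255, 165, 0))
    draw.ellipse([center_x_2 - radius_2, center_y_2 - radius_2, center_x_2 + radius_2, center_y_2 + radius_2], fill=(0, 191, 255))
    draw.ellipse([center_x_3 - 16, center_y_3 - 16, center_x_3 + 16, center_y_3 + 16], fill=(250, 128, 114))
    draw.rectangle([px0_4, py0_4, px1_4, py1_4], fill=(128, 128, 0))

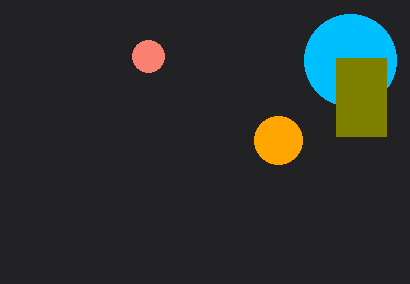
center_x_1 = 278
center_y_1 = 140
radius_1 = 24
center_x_2 = 350
center_y_2 = 60
radius_2 = 46
center_x_3 = 148
center_y_3 = 56
px0_4 = 336
py0_4 = 58
px1_4 = 386
py1_4 = 136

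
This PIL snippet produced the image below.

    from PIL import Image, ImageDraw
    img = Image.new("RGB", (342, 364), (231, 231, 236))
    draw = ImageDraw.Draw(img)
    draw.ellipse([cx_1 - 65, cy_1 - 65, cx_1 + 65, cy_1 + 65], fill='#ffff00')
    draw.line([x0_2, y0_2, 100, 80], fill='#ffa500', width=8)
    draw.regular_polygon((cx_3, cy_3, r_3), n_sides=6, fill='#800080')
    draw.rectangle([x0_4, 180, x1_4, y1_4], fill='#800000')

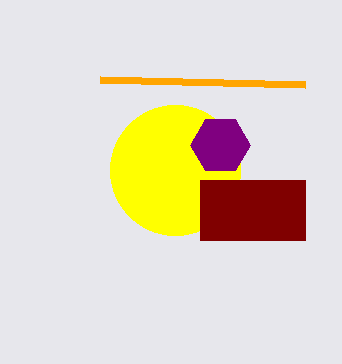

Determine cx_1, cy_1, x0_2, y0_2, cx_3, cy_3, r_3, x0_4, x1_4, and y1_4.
cx_1 = 175
cy_1 = 170
x0_2 = 305
y0_2 = 85
cx_3 = 220
cy_3 = 145
r_3 = 30
x0_4 = 200
x1_4 = 305
y1_4 = 240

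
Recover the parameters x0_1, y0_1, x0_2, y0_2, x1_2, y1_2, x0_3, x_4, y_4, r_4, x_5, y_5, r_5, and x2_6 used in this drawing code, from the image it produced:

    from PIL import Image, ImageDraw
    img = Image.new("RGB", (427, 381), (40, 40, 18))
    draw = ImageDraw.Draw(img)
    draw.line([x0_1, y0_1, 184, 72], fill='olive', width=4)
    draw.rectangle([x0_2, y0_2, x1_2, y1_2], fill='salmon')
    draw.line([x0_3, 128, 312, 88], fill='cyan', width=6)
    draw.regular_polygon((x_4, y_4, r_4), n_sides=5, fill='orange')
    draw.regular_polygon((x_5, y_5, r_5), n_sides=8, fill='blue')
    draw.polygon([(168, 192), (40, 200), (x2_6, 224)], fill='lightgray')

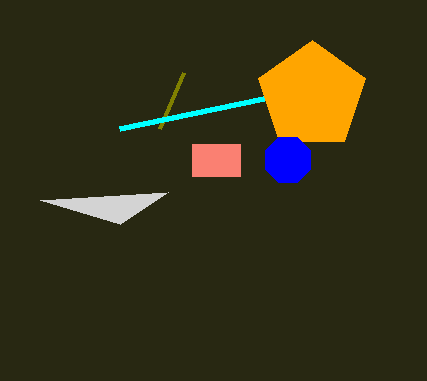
x0_1 = 160, y0_1 = 128, x0_2 = 192, y0_2 = 144, x1_2 = 240, y1_2 = 176, x0_3 = 120, x_4 = 312, y_4 = 96, r_4 = 56, x_5 = 288, y_5 = 160, r_5 = 24, x2_6 = 120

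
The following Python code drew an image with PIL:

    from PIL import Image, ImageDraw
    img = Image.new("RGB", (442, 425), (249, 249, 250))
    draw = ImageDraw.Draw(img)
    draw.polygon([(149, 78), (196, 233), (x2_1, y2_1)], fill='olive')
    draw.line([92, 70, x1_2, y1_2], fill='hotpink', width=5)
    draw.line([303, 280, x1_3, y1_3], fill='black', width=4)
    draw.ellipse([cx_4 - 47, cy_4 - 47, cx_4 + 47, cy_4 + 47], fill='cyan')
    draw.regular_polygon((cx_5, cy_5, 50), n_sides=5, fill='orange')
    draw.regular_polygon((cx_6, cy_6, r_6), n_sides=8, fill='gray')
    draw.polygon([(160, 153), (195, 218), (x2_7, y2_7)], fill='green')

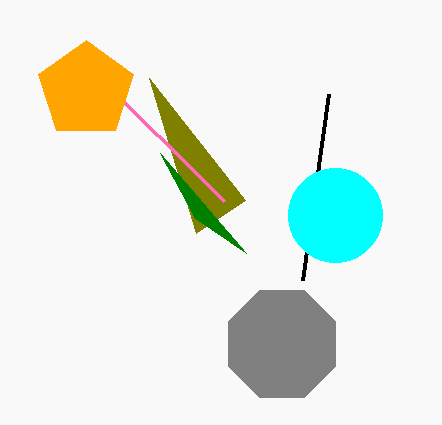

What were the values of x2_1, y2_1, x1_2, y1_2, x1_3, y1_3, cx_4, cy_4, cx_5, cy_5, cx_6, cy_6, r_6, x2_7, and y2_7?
x2_1 = 245; y2_1 = 200; x1_2 = 224; y1_2 = 201; x1_3 = 329; y1_3 = 94; cx_4 = 335; cy_4 = 215; cx_5 = 86; cy_5 = 90; cx_6 = 282; cy_6 = 344; r_6 = 58; x2_7 = 246; y2_7 = 253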